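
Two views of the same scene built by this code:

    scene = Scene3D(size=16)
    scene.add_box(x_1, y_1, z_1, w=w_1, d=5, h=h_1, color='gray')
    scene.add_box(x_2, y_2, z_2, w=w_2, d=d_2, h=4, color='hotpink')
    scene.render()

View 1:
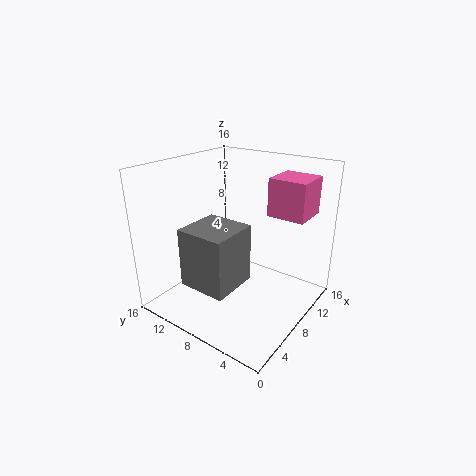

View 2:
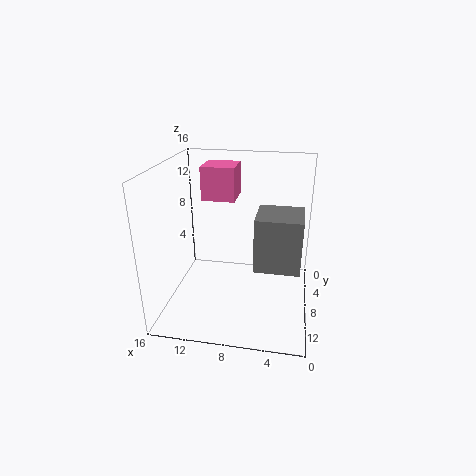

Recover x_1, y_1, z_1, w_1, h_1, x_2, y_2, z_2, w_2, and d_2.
x_1 = 1
y_1 = 5
z_1 = 5
w_1 = 5
h_1 = 6
x_2 = 9
y_2 = 1
z_2 = 11
w_2 = 4
d_2 = 4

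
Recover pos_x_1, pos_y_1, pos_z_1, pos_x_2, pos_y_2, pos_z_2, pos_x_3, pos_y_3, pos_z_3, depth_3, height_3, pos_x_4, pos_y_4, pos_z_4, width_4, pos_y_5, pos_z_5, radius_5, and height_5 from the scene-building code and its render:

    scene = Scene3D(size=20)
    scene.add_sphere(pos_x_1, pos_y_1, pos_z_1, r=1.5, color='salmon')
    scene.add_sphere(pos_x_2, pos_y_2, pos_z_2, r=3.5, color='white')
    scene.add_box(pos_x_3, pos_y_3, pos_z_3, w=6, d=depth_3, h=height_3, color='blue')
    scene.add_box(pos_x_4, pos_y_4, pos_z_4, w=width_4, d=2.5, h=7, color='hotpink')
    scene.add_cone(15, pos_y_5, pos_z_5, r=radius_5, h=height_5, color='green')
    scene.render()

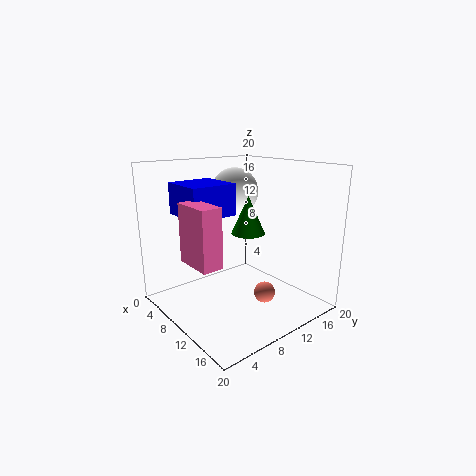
pos_x_1 = 13; pos_y_1 = 12.5; pos_z_1 = 2; pos_x_2 = 5.5; pos_y_2 = 13; pos_z_2 = 15.5; pos_x_3 = 6; pos_y_3 = 2; pos_z_3 = 14; depth_3 = 6; height_3 = 4; pos_x_4 = 11; pos_y_4 = 0.5; pos_z_4 = 9.5; width_4 = 5; pos_y_5 = 7.5; pos_z_5 = 12.5; radius_5 = 2; height_5 = 4.5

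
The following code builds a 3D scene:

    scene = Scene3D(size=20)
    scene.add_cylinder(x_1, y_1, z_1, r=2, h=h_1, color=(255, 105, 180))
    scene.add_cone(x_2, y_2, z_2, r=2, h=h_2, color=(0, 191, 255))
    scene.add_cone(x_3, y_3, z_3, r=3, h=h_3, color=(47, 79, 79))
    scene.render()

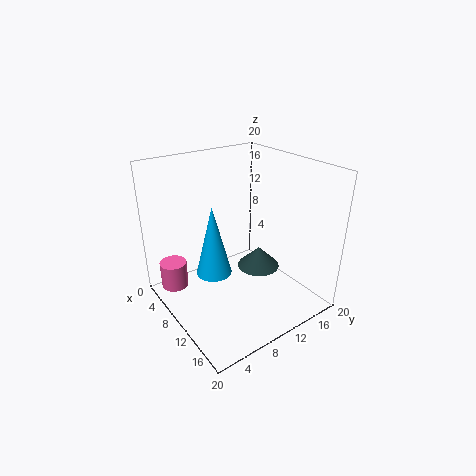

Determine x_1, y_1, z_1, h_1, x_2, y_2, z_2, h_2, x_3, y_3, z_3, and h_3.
x_1 = 3
y_1 = 3
z_1 = 1
h_1 = 4
x_2 = 15
y_2 = 3
z_2 = 10
h_2 = 8
x_3 = 11
y_3 = 13
z_3 = 5
h_3 = 3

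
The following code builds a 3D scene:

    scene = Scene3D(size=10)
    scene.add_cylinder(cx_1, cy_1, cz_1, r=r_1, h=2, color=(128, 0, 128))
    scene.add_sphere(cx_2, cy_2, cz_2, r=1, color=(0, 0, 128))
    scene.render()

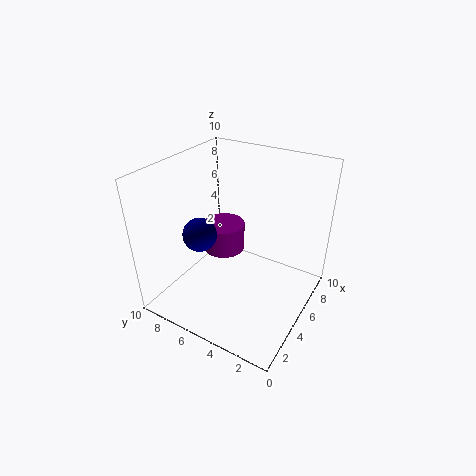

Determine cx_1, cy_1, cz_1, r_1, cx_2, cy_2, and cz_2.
cx_1 = 5.5, cy_1 = 6.5, cz_1 = 3.5, r_1 = 1.5, cx_2 = 1.5, cy_2 = 5.5, cz_2 = 7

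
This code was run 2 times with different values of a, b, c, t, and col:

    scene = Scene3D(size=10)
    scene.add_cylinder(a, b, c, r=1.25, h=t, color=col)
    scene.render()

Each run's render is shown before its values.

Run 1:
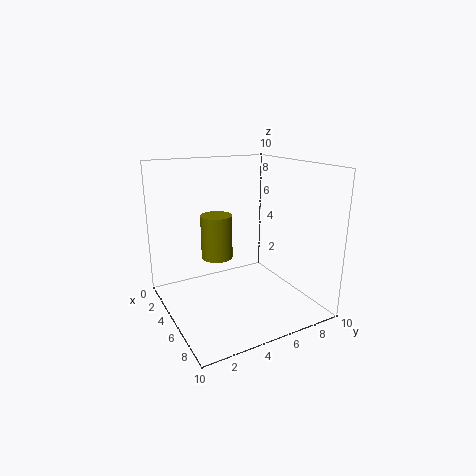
a = 1.5
b = 5
c = 2.25
t = 3.5
col = 'olive'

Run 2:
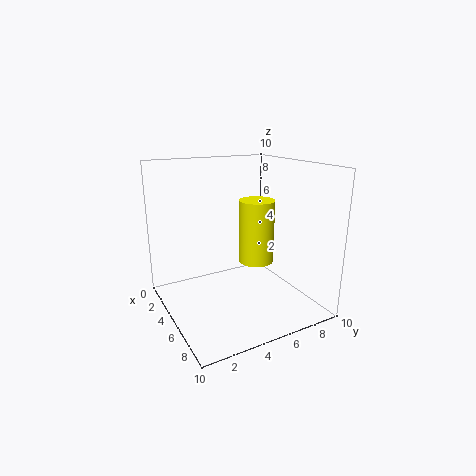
a = 5
b = 6.5
c = 3
t = 4.5
col = 'yellow'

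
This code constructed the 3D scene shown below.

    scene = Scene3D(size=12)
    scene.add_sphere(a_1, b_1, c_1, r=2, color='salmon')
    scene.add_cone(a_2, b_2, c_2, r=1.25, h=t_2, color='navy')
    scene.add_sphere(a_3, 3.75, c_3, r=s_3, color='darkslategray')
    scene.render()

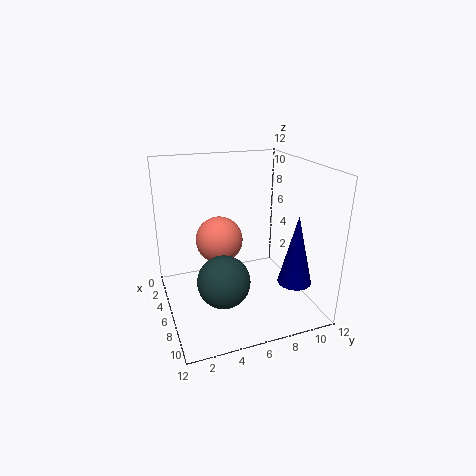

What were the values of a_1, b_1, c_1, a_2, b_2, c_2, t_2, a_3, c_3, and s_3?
a_1 = 4.75; b_1 = 4.75; c_1 = 5.5; a_2 = 10.75; b_2 = 8.75; c_2 = 4; t_2 = 5.25; a_3 = 9; c_3 = 4; s_3 = 2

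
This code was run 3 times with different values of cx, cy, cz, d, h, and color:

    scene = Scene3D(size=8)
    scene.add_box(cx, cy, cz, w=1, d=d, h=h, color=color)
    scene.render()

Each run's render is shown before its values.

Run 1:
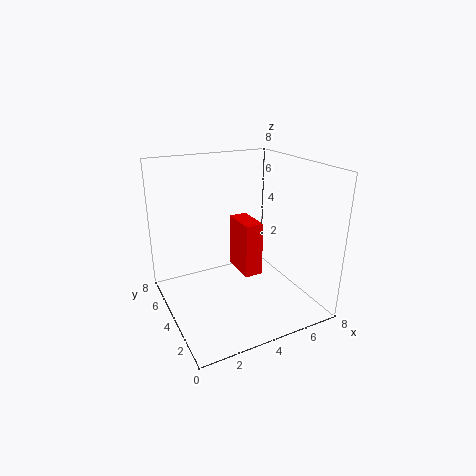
cx = 4; cy = 3; cz = 2; d = 2; h = 3; color = 'red'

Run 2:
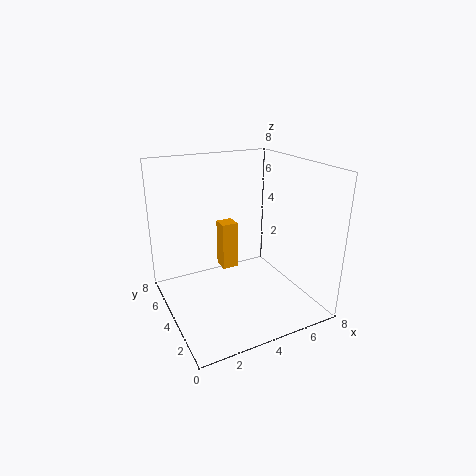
cx = 4; cy = 6; cz = 1; d = 1; h = 3; color = 'orange'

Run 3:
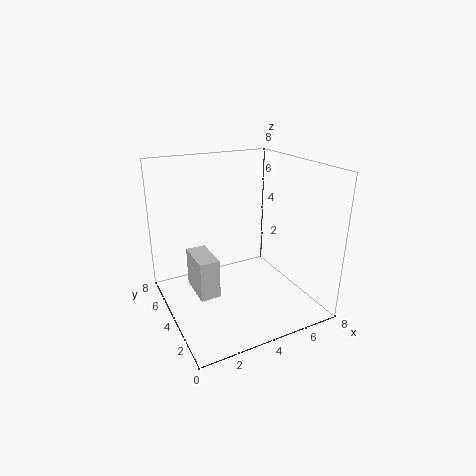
cx = 1; cy = 2; cz = 2; d = 2; h = 2; color = 'lightgray'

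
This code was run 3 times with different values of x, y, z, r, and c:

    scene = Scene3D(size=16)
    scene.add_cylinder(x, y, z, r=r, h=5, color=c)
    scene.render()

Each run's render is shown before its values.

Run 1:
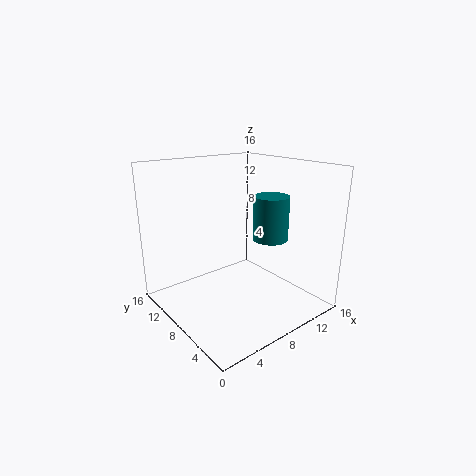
x = 11.5; y = 6.5; z = 7.5; r = 2; c = 'teal'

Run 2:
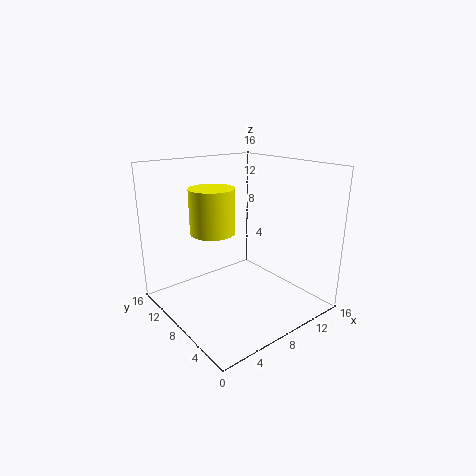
x = 6; y = 10; z = 8.5; r = 2.5; c = 'yellow'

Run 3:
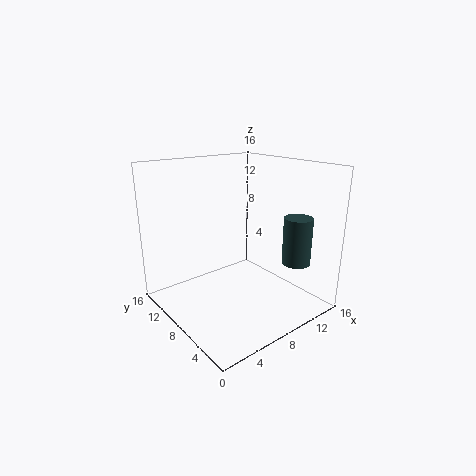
x = 11.5; y = 2.5; z = 6; r = 1.5; c = 'darkslategray'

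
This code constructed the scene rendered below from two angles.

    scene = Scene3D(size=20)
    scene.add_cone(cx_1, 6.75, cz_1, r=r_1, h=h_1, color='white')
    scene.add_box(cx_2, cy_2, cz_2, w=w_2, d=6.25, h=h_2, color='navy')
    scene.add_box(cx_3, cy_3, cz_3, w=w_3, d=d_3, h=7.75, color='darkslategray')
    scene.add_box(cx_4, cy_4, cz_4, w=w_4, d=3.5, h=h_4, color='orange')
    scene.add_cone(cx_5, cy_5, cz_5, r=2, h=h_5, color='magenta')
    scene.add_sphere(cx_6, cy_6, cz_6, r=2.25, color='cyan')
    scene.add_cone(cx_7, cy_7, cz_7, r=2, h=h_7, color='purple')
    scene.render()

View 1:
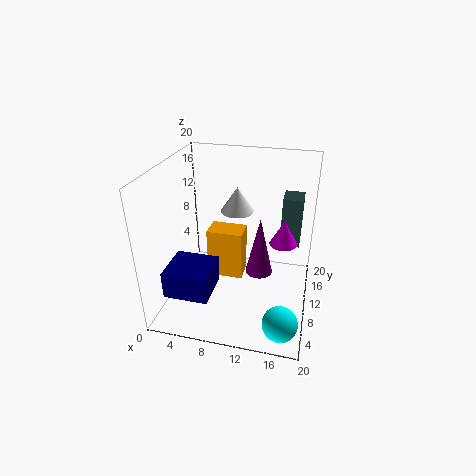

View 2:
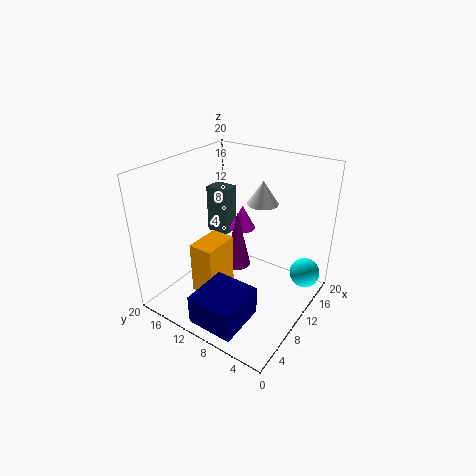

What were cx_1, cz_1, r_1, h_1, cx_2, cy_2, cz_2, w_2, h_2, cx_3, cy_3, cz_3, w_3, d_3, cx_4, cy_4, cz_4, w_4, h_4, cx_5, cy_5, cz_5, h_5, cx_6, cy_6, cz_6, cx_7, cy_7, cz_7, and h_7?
cx_1 = 10.75
cz_1 = 15.75
r_1 = 2
h_1 = 3
cx_2 = 0.25
cy_2 = 4.75
cz_2 = 1.75
w_2 = 6.5
h_2 = 4
cx_3 = 15.25
cy_3 = 16
cz_3 = 6
w_3 = 3
d_3 = 3.75
cx_4 = 5
cy_4 = 11
cz_4 = 2.25
w_4 = 5.25
h_4 = 7.5
cx_5 = 16
cy_5 = 13.25
cz_5 = 8
h_5 = 3.75
cx_6 = 17.25
cy_6 = 2.5
cz_6 = 2.75
cx_7 = 12.75
cy_7 = 12
cz_7 = 3.5
h_7 = 8.75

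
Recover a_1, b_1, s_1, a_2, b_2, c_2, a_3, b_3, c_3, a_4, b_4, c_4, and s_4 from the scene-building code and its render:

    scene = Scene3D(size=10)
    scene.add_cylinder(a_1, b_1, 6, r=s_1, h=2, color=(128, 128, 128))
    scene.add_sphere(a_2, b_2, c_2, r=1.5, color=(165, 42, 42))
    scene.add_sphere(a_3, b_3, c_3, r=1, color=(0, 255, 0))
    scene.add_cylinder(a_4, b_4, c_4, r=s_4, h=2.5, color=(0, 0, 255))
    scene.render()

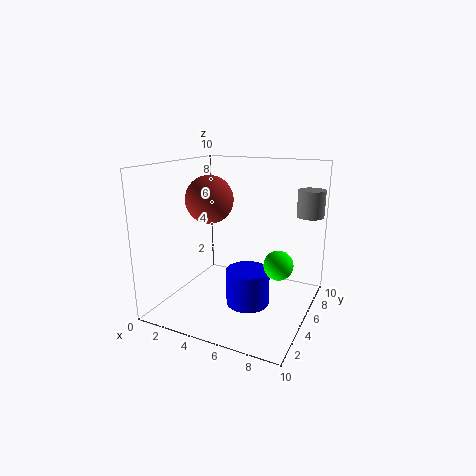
a_1 = 9; b_1 = 9; s_1 = 1; a_2 = 4; b_2 = 3; c_2 = 8; a_3 = 8; b_3 = 5; c_3 = 3.5; a_4 = 6; b_4 = 4.5; c_4 = 0.5; s_4 = 1.5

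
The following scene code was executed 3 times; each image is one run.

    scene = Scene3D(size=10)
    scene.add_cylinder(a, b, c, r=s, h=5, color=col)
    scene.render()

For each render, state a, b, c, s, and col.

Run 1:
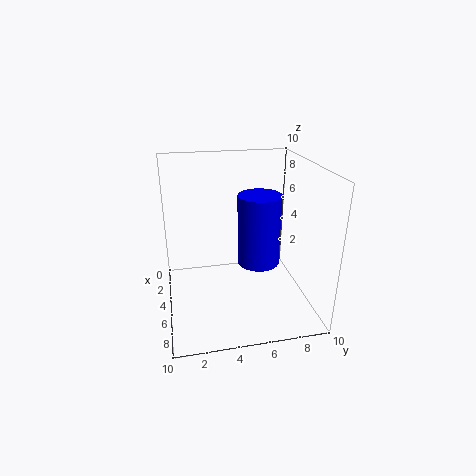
a = 5
b = 6.5
c = 3
s = 1.5
col = 'blue'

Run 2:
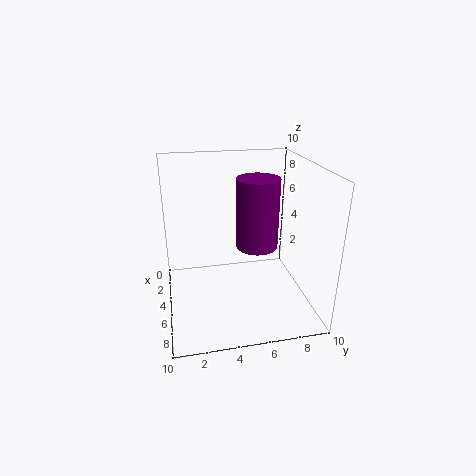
a = 4.5
b = 6.5
c = 4
s = 1.5
col = 'purple'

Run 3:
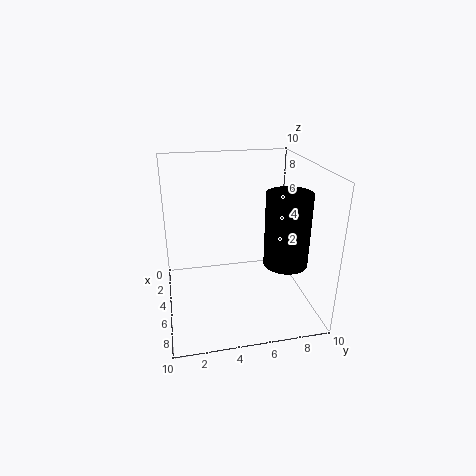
a = 6.5
b = 8
c = 3.5
s = 1.5
col = 'black'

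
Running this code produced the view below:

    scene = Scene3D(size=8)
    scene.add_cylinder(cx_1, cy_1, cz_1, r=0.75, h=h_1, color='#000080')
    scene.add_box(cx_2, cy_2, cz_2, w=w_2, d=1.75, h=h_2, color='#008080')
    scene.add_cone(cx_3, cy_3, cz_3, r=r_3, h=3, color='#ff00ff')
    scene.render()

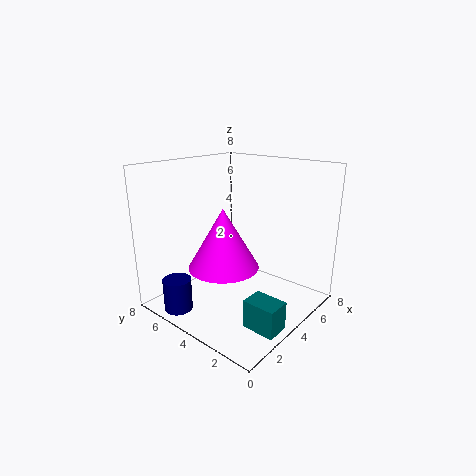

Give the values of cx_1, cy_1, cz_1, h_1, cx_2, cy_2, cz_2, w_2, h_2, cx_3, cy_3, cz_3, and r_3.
cx_1 = 0.75
cy_1 = 5.5
cz_1 = 0.5
h_1 = 1.75
cx_2 = 2
cy_2 = 0.25
cz_2 = 0.25
w_2 = 1.25
h_2 = 1.5
cx_3 = 2
cy_3 = 3.25
cz_3 = 3.25
r_3 = 1.75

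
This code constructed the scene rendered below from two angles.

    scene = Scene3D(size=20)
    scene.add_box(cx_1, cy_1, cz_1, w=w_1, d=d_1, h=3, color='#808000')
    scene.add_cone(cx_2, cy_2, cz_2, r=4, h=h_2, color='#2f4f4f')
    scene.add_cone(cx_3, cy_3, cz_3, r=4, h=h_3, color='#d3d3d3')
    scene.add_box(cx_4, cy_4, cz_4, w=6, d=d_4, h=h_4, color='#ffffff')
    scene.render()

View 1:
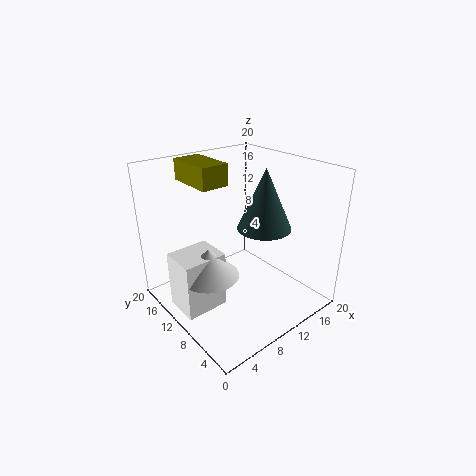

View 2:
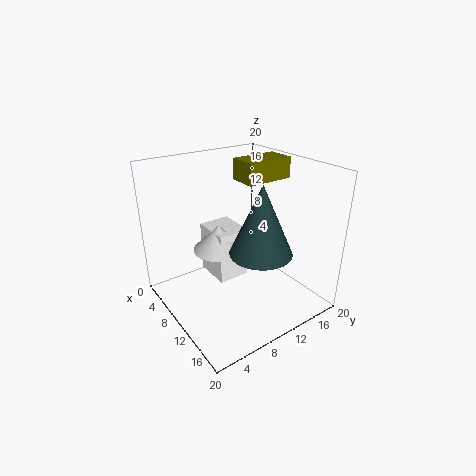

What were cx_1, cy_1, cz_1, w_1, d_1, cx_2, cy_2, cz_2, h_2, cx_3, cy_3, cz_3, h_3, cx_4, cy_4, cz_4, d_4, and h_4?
cx_1 = 6
cy_1 = 12
cz_1 = 17
w_1 = 4
d_1 = 7
cx_2 = 15
cy_2 = 10
cz_2 = 10
h_2 = 9
cx_3 = 5
cy_3 = 10
cz_3 = 6
h_3 = 4
cx_4 = 1
cy_4 = 9
cz_4 = 1
d_4 = 5
h_4 = 8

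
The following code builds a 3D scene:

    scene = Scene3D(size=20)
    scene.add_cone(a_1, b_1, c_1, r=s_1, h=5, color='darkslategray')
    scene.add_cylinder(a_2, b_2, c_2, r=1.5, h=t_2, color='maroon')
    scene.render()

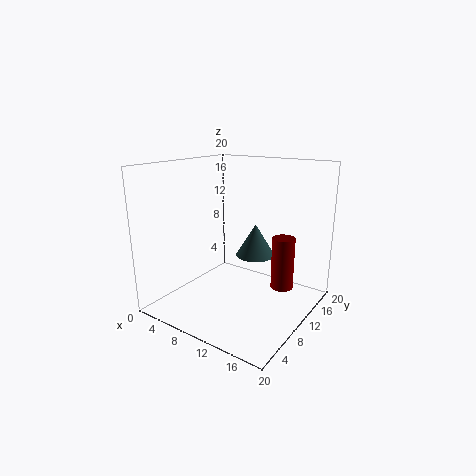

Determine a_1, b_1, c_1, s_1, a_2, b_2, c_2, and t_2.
a_1 = 9.5, b_1 = 15.5, c_1 = 5.5, s_1 = 3, a_2 = 16.5, b_2 = 11, c_2 = 4, t_2 = 7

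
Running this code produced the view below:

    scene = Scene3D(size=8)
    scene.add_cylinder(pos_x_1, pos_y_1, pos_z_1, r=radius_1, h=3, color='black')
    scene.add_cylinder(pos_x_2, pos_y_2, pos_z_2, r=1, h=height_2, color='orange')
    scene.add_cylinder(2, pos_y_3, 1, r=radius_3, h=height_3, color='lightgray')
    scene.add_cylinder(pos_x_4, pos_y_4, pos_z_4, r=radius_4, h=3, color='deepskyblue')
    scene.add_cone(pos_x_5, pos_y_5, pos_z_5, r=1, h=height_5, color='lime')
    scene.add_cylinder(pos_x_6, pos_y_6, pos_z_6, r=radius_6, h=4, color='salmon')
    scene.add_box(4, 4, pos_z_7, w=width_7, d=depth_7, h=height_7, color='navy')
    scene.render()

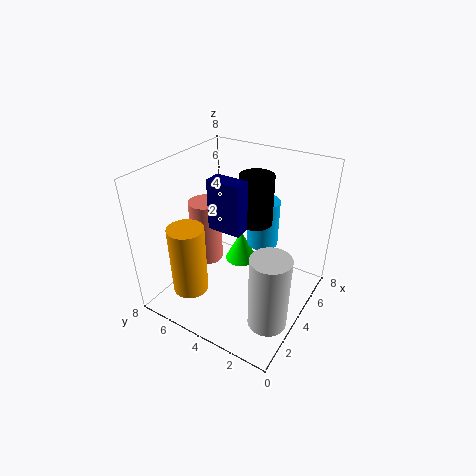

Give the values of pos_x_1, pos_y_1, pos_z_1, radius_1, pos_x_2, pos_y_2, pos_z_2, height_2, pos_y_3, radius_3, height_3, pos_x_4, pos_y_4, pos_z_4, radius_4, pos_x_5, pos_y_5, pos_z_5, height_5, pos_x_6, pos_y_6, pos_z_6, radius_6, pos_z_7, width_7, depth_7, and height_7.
pos_x_1 = 6; pos_y_1 = 4; pos_z_1 = 4; radius_1 = 1; pos_x_2 = 2; pos_y_2 = 6; pos_z_2 = 1; height_2 = 4; pos_y_3 = 1; radius_3 = 1; height_3 = 4; pos_x_4 = 7; pos_y_4 = 4; pos_z_4 = 2; radius_4 = 1; pos_x_5 = 6; pos_y_5 = 5; pos_z_5 = 1; height_5 = 2; pos_x_6 = 5; pos_y_6 = 7; pos_z_6 = 1; radius_6 = 1; pos_z_7 = 4; width_7 = 1; depth_7 = 2; height_7 = 3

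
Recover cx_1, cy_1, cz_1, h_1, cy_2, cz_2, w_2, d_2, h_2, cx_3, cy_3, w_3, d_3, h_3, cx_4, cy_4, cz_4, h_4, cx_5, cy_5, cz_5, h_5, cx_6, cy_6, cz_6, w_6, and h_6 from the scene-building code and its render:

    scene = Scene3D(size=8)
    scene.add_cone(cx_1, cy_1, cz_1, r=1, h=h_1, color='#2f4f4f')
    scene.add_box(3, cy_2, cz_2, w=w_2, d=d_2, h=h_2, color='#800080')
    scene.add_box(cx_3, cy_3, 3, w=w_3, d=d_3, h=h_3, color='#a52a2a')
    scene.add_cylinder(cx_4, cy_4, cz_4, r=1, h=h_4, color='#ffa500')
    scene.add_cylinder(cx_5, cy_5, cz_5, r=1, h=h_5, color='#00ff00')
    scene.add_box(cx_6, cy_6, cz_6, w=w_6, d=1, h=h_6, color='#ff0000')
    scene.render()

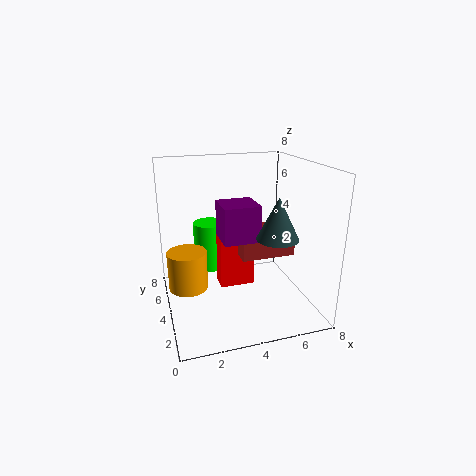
cx_1 = 5
cy_1 = 1
cz_1 = 5
h_1 = 2
cy_2 = 3
cz_2 = 4
w_2 = 2
d_2 = 2
h_2 = 2
cx_3 = 4
cy_3 = 3
w_3 = 3
d_3 = 3
h_3 = 1
cx_4 = 1
cy_4 = 3
cz_4 = 2
h_4 = 2
cx_5 = 3
cy_5 = 7
cz_5 = 1
h_5 = 3
cx_6 = 3
cy_6 = 4
cz_6 = 1
w_6 = 2
h_6 = 3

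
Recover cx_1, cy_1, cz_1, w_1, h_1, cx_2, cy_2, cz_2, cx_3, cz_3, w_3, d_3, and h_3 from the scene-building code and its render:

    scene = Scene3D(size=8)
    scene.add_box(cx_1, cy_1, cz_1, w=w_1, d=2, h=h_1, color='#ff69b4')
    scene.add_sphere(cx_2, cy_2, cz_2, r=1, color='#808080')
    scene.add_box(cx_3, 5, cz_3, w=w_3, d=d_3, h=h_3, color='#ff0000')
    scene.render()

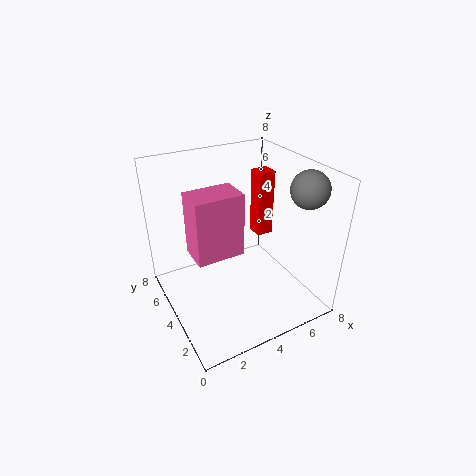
cx_1 = 2; cy_1 = 5; cz_1 = 2; w_1 = 3; h_1 = 4; cx_2 = 7; cy_2 = 2; cz_2 = 7; cx_3 = 6; cz_3 = 3; w_3 = 1; d_3 = 1; h_3 = 4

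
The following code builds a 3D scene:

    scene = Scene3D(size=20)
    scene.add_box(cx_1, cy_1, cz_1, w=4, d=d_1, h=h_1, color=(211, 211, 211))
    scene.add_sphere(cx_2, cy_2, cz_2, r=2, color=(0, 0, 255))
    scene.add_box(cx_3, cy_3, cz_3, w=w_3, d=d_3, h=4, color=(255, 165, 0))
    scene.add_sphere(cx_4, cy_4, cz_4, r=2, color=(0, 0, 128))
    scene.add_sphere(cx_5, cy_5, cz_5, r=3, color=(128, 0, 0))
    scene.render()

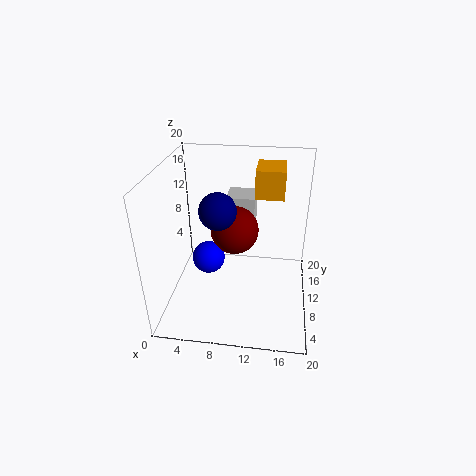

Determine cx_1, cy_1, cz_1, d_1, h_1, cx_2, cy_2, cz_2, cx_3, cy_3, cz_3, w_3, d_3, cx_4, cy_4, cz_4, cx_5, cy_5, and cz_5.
cx_1 = 8
cy_1 = 12
cz_1 = 9
d_1 = 4
h_1 = 6
cx_2 = 7
cy_2 = 5
cz_2 = 10
cx_3 = 12
cy_3 = 12
cz_3 = 15
w_3 = 4
d_3 = 5
cx_4 = 9
cy_4 = 2
cz_4 = 18
cx_5 = 10
cy_5 = 7
cz_5 = 13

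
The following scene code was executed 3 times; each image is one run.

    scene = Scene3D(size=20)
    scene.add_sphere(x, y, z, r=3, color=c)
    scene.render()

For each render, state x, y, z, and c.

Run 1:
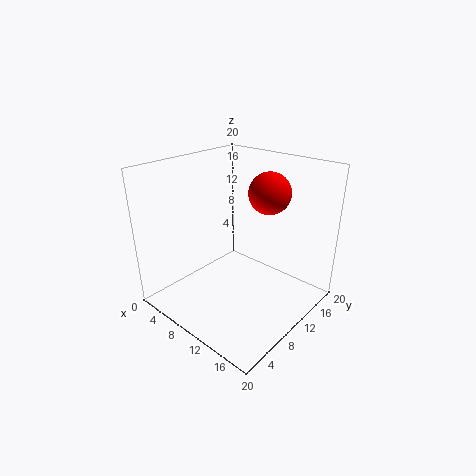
x = 11.5
y = 15
z = 15.5
c = 'red'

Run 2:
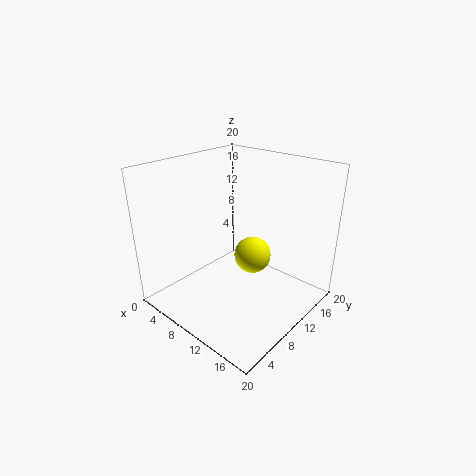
x = 7.5
y = 16.5
z = 3.5
c = 'yellow'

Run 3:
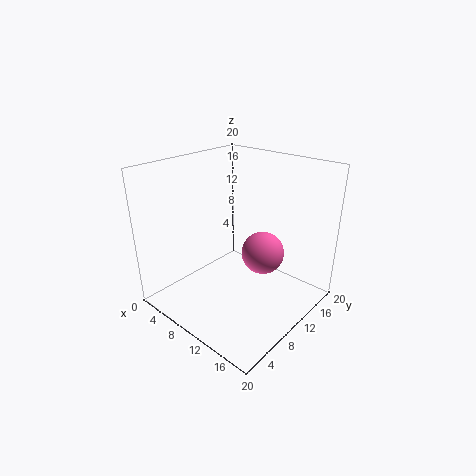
x = 12.5
y = 12.5
z = 7.5
c = 'hotpink'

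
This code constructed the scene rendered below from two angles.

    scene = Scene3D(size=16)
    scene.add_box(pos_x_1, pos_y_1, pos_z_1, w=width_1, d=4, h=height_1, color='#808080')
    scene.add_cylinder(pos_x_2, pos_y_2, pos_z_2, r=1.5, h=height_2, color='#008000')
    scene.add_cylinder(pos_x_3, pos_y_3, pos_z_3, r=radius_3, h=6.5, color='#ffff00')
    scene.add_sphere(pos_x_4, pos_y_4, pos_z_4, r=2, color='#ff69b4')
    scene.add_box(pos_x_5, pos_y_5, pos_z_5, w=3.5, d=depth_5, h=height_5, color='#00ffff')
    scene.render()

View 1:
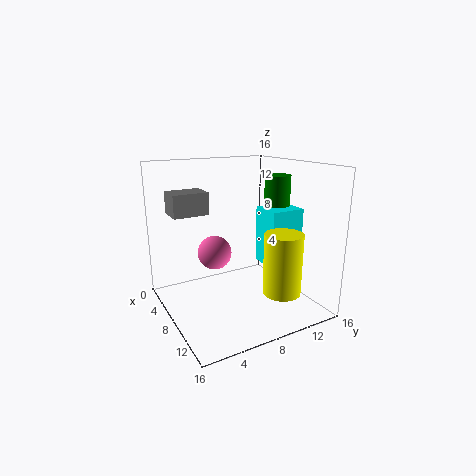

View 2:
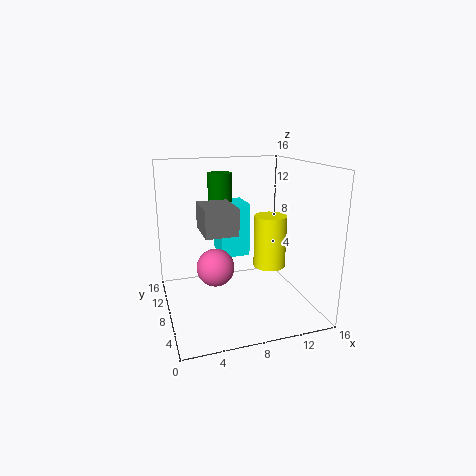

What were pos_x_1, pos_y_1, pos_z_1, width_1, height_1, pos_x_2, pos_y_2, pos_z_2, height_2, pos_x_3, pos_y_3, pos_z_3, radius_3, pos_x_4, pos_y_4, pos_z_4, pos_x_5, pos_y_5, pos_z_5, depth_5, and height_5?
pos_x_1 = 3, pos_y_1 = 1.5, pos_z_1 = 10.5, width_1 = 3, height_1 = 2.5, pos_x_2 = 7.5, pos_y_2 = 13.5, pos_z_2 = 10, height_2 = 4.5, pos_x_3 = 13, pos_y_3 = 10.5, pos_z_3 = 3, radius_3 = 2, pos_x_4 = 5, pos_y_4 = 6.5, pos_z_4 = 5.5, pos_x_5 = 7, pos_y_5 = 11, pos_z_5 = 4.5, depth_5 = 4, height_5 = 6.5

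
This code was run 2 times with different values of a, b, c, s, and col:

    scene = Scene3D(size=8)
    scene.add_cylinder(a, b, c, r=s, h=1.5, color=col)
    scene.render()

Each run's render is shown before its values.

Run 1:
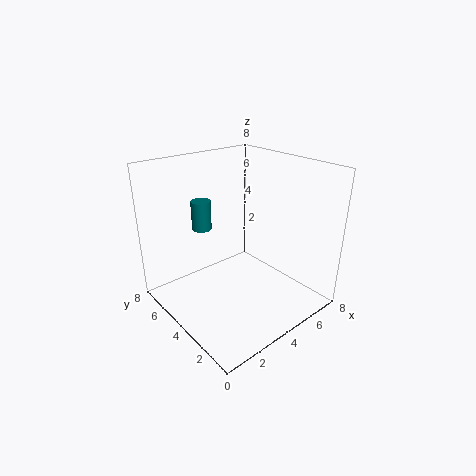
a = 2, b = 4.5, c = 5, s = 0.5, col = 'teal'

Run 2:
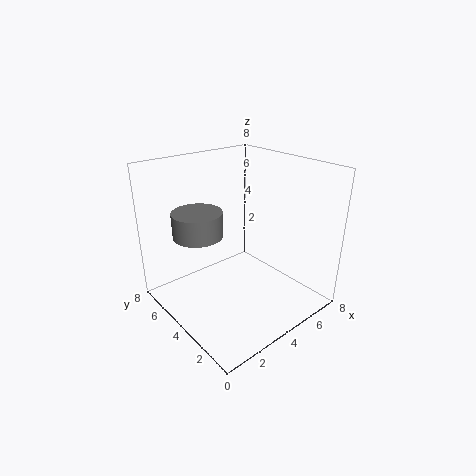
a = 3, b = 6.5, c = 3.5, s = 1.5, col = 'gray'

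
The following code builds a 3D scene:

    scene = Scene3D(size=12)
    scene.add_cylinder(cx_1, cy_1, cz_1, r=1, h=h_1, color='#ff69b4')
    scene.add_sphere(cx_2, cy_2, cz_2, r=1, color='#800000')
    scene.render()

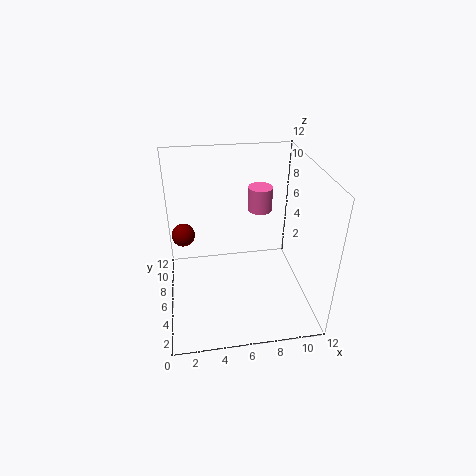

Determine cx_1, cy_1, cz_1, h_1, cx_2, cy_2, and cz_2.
cx_1 = 8, cy_1 = 7, cz_1 = 8, h_1 = 2, cx_2 = 1.5, cy_2 = 8, cz_2 = 5.5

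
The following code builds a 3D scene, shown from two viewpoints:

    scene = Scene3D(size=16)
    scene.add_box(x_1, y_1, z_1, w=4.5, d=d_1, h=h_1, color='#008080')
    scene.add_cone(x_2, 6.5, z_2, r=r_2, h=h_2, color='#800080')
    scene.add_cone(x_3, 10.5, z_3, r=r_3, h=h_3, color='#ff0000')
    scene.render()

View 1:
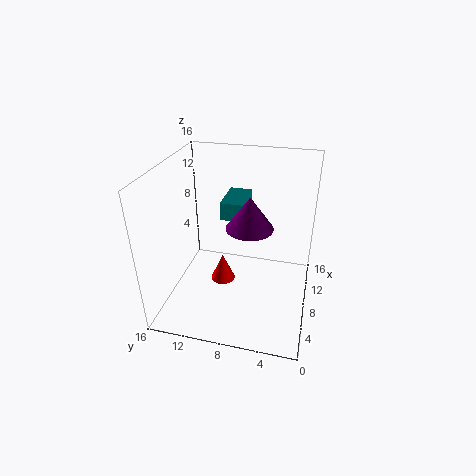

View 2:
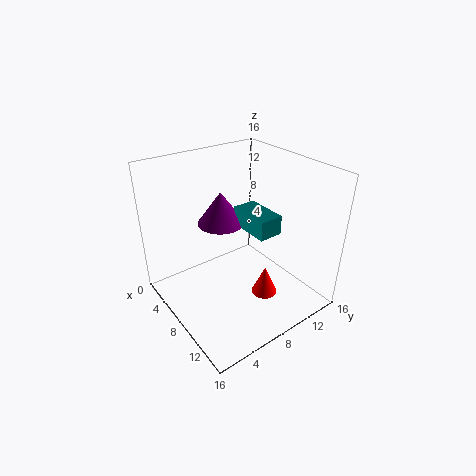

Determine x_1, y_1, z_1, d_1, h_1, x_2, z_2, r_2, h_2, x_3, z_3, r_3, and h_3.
x_1 = 8; y_1 = 7.5; z_1 = 10; d_1 = 2.5; h_1 = 2; x_2 = 7; z_2 = 10; r_2 = 2.5; h_2 = 3.5; x_3 = 10; z_3 = 0.5; r_3 = 1.5; h_3 = 3.5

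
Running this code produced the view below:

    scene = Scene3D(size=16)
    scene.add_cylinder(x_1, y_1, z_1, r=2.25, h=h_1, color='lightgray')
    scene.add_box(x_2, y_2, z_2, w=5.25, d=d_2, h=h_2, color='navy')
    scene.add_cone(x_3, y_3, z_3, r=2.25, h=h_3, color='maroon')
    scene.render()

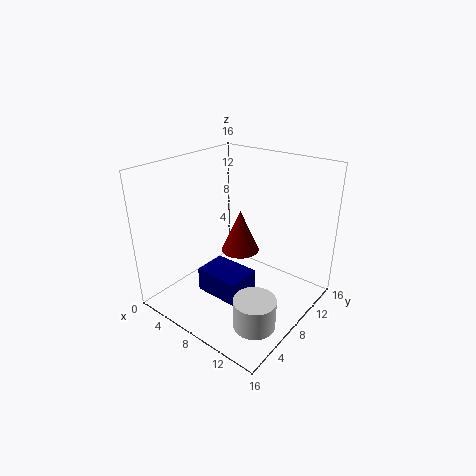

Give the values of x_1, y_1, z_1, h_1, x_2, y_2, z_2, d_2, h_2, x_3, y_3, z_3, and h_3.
x_1 = 12.75, y_1 = 4.75, z_1 = 0.5, h_1 = 3.25, x_2 = 5, y_2 = 4.5, z_2 = 1.75, d_2 = 3.75, h_2 = 2.75, x_3 = 6.75, y_3 = 10, z_3 = 5.25, h_3 = 5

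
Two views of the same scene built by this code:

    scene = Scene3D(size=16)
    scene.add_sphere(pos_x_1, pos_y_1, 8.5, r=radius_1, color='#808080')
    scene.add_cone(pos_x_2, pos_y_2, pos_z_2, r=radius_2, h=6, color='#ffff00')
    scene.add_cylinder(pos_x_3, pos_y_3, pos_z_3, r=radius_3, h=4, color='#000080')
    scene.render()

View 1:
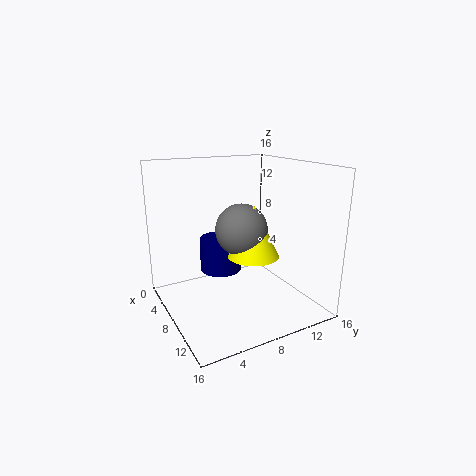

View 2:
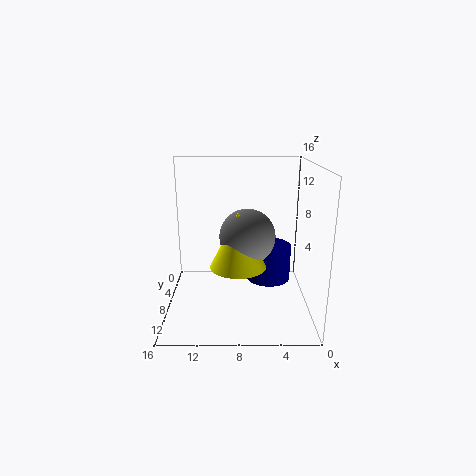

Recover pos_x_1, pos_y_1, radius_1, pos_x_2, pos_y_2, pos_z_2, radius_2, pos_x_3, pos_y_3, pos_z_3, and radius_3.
pos_x_1 = 7
pos_y_1 = 9
radius_1 = 3
pos_x_2 = 8
pos_y_2 = 10
pos_z_2 = 5.5
radius_2 = 3
pos_x_3 = 4.5
pos_y_3 = 7.5
pos_z_3 = 3
radius_3 = 2.5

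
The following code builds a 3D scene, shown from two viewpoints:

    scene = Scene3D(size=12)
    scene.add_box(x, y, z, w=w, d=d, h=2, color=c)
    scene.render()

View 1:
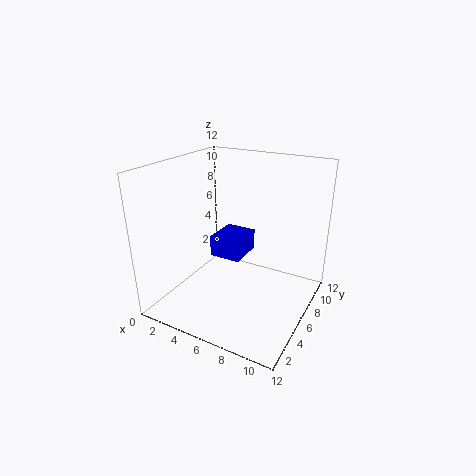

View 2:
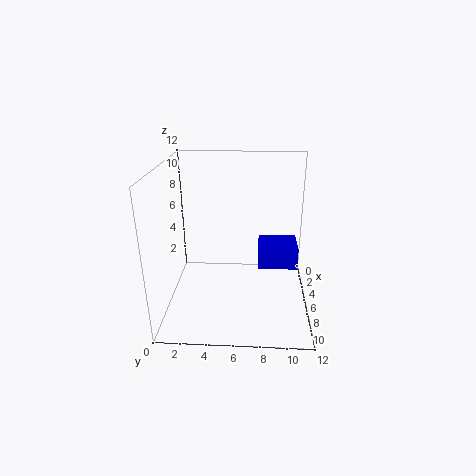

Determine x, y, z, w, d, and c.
x = 2; y = 7.75; z = 2.5; w = 3; d = 3.5; c = 'blue'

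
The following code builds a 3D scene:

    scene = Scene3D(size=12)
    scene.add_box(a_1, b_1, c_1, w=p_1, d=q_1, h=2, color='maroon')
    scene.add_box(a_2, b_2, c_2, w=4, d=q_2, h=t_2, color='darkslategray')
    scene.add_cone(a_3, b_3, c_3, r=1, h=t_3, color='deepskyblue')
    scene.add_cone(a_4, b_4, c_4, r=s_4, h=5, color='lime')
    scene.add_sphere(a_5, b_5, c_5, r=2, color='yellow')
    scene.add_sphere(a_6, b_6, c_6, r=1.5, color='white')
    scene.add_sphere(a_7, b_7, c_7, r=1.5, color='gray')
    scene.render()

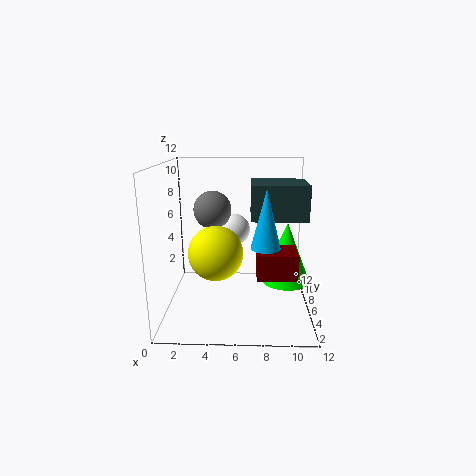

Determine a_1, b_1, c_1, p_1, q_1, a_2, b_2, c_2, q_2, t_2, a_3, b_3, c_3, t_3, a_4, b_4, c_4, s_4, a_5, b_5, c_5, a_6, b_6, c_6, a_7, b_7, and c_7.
a_1 = 7.5, b_1 = 2, c_1 = 4, p_1 = 3, q_1 = 2.5, a_2 = 7, b_2 = 2, c_2 = 8.5, q_2 = 3.5, t_2 = 2.5, a_3 = 8, b_3 = 1, c_3 = 7, t_3 = 4, a_4 = 10, b_4 = 5.5, c_4 = 2.5, s_4 = 2, a_5 = 4.5, b_5 = 2.5, c_5 = 6, a_6 = 5.5, b_6 = 10, c_6 = 5.5, a_7 = 4, b_7 = 5.5, c_7 = 8.5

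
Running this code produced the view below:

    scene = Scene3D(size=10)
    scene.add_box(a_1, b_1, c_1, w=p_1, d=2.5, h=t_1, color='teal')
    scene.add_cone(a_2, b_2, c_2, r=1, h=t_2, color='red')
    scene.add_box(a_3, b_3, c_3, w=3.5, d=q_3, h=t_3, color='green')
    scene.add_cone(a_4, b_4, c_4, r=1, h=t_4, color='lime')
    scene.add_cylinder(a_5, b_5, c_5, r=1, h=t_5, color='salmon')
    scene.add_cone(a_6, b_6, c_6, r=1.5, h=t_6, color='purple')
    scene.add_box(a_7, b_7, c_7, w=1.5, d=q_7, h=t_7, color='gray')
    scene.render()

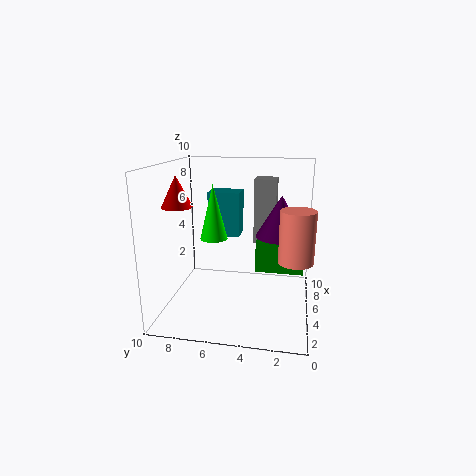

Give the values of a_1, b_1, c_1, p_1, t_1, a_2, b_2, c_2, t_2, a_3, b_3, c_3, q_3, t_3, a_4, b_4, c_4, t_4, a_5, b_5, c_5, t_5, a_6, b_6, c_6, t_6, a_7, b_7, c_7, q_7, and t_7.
a_1 = 8; b_1 = 5.5; c_1 = 4; p_1 = 2; t_1 = 3.5; a_2 = 3; b_2 = 8.5; c_2 = 7.5; t_2 = 2; a_3 = 3; b_3 = 0.5; c_3 = 3.5; q_3 = 3; t_3 = 2; a_4 = 6; b_4 = 7; c_4 = 4.5; t_4 = 4; a_5 = 1.5; b_5 = 1; c_5 = 5; t_5 = 3; a_6 = 3; b_6 = 2; c_6 = 6; t_6 = 2.5; a_7 = 5.5; b_7 = 2.5; c_7 = 4.5; q_7 = 1.5; t_7 = 4.5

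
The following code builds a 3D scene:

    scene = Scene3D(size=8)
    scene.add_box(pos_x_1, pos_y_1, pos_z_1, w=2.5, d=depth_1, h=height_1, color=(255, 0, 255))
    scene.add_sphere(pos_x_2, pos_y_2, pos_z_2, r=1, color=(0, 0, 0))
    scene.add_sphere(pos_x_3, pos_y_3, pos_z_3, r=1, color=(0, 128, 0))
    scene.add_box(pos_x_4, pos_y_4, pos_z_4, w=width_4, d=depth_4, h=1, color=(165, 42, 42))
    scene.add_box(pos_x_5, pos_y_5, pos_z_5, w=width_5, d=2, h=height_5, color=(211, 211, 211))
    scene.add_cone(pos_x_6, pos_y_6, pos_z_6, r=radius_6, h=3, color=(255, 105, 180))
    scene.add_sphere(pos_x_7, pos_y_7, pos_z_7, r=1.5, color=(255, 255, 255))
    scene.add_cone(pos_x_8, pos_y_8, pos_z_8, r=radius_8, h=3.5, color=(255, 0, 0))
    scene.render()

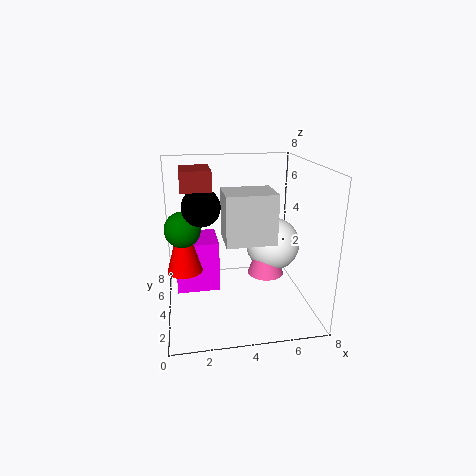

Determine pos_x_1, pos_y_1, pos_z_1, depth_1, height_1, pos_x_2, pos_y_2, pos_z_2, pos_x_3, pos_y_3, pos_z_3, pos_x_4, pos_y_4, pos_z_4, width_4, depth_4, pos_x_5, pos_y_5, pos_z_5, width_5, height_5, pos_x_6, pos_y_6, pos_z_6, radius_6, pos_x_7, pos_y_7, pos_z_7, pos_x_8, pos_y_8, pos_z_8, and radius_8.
pos_x_1 = 0.5, pos_y_1 = 4.5, pos_z_1 = 0.5, depth_1 = 2.5, height_1 = 3, pos_x_2 = 2, pos_y_2 = 3.5, pos_z_2 = 6, pos_x_3 = 1, pos_y_3 = 4.5, pos_z_3 = 4.5, pos_x_4 = 1, pos_y_4 = 2.5, pos_z_4 = 7, width_4 = 1.5, depth_4 = 2, pos_x_5 = 3, pos_y_5 = 1.5, pos_z_5 = 4.5, width_5 = 2.5, height_5 = 2.5, pos_x_6 = 5.5, pos_y_6 = 3.5, pos_z_6 = 2, radius_6 = 1, pos_x_7 = 6, pos_y_7 = 4, pos_z_7 = 3.5, pos_x_8 = 1, pos_y_8 = 4.5, pos_z_8 = 2, radius_8 = 1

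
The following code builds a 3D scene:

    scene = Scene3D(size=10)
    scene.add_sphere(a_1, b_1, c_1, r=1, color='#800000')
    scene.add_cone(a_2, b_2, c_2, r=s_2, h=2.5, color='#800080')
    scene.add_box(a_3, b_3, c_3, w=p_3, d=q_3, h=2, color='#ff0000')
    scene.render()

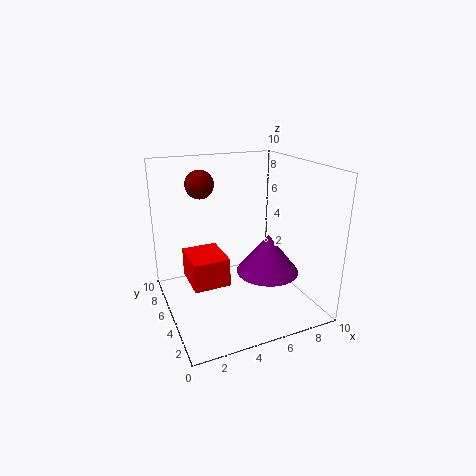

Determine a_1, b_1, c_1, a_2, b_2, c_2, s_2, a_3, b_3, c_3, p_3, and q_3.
a_1 = 3; b_1 = 7; c_1 = 8.5; a_2 = 6; b_2 = 2.5; c_2 = 3.5; s_2 = 2; a_3 = 1.5; b_3 = 4; c_3 = 2; p_3 = 2.5; q_3 = 3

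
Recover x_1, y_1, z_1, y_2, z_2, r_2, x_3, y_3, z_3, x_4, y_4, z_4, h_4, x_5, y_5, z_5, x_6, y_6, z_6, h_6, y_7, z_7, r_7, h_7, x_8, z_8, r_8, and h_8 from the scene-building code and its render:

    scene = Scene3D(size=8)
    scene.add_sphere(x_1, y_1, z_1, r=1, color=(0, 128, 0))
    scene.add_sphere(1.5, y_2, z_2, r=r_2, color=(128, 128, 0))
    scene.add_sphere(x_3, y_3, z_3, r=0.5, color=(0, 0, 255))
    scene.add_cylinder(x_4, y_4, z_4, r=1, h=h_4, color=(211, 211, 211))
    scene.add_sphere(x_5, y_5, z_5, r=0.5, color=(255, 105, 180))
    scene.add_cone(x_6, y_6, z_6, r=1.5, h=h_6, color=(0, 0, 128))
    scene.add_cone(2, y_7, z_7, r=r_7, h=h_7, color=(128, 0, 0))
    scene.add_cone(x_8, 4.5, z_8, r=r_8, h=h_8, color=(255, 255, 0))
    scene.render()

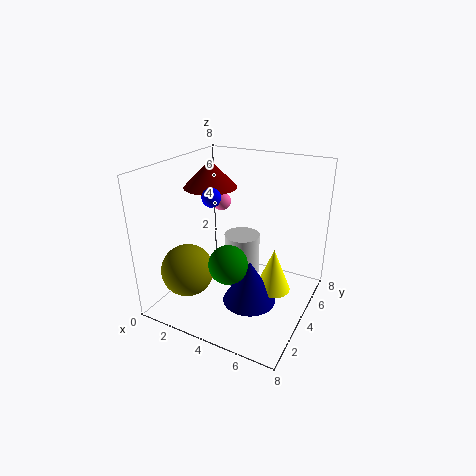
x_1 = 4.5, y_1 = 2, z_1 = 3.5, y_2 = 2.5, z_2 = 2, r_2 = 1.5, x_3 = 3, y_3 = 3, z_3 = 6.5, x_4 = 4, y_4 = 4.5, z_4 = 1, h_4 = 3, x_5 = 3, y_5 = 4, z_5 = 6, x_6 = 5, y_6 = 3.5, z_6 = 0.5, h_6 = 2.5, y_7 = 4.5, z_7 = 6.5, r_7 = 1.5, h_7 = 1.5, x_8 = 6, z_8 = 1, r_8 = 1, h_8 = 2.5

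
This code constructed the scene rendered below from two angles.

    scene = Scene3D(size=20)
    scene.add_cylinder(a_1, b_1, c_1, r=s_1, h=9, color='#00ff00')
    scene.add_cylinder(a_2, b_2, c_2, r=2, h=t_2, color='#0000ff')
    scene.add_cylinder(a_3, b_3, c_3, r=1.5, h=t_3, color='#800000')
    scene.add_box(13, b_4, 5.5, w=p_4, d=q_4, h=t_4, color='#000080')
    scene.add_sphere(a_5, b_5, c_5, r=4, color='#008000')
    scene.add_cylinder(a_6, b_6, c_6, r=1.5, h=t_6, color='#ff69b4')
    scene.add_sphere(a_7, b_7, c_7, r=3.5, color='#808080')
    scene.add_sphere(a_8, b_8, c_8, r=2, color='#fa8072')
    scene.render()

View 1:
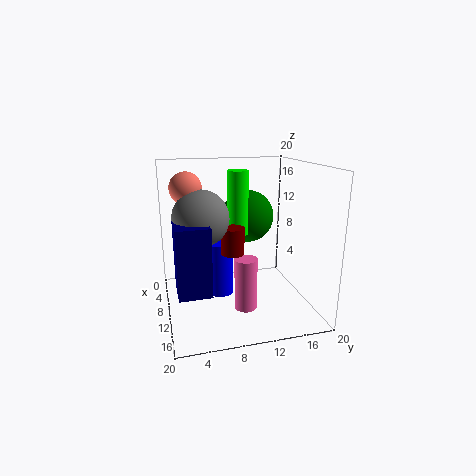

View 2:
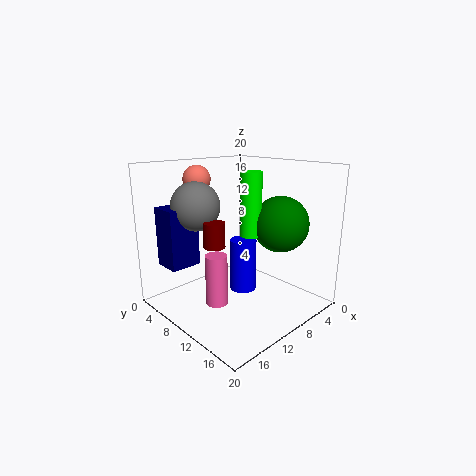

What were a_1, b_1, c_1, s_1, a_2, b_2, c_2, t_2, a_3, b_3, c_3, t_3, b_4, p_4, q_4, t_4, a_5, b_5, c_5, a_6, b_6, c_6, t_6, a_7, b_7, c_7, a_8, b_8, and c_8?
a_1 = 8
b_1 = 10.5
c_1 = 10
s_1 = 1.5
a_2 = 7
b_2 = 8
c_2 = 0.5
t_2 = 8
a_3 = 13
b_3 = 8.5
c_3 = 9
t_3 = 3.5
b_4 = 1
p_4 = 4.5
q_4 = 4
t_4 = 8.5
a_5 = 4.5
b_5 = 13
c_5 = 11.5
a_6 = 14
b_6 = 10
c_6 = 1.5
t_6 = 7
a_7 = 13
b_7 = 4.5
c_7 = 14
a_8 = 11.5
b_8 = 3
c_8 = 17.5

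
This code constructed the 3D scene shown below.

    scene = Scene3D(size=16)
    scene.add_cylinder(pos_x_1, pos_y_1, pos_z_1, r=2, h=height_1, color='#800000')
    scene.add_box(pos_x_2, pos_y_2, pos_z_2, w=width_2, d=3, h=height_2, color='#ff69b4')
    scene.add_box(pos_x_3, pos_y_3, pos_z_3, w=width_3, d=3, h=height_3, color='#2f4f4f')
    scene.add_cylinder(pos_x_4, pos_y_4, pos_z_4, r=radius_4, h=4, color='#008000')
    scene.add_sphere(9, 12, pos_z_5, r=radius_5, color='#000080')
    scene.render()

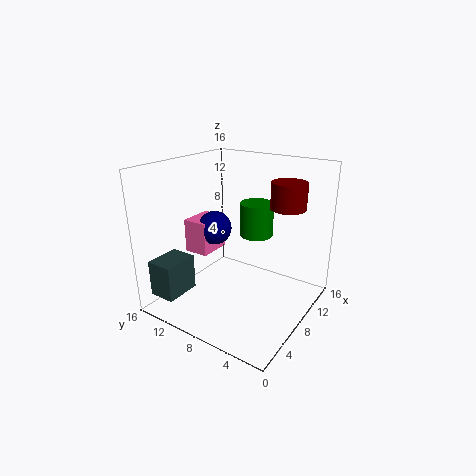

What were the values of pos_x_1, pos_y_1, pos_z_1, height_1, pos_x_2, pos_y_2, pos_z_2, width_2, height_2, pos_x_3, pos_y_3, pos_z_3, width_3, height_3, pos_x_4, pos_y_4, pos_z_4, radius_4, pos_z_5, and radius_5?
pos_x_1 = 12
pos_y_1 = 4
pos_z_1 = 11
height_1 = 3
pos_x_2 = 7
pos_y_2 = 12
pos_z_2 = 5
width_2 = 4
height_2 = 4
pos_x_3 = 1
pos_y_3 = 12
pos_z_3 = 2
width_3 = 4
height_3 = 4
pos_x_4 = 12
pos_y_4 = 8
pos_z_4 = 7
radius_4 = 2
pos_z_5 = 8
radius_5 = 2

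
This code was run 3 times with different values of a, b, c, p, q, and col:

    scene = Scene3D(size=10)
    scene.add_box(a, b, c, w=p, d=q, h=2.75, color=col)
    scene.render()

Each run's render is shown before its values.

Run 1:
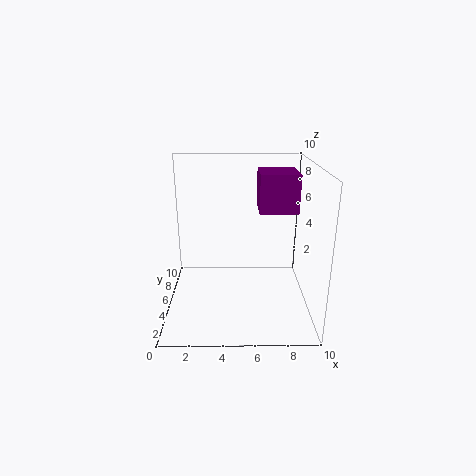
a = 6.5, b = 5.5, c = 6.5, p = 2.75, q = 3, col = 'purple'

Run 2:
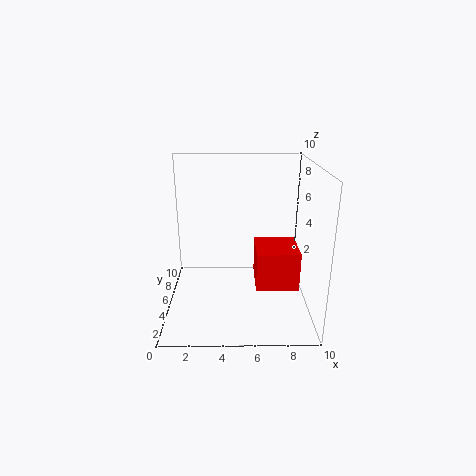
a = 6.25, b = 3.75, c = 1.5, p = 3, q = 3.25, col = 'red'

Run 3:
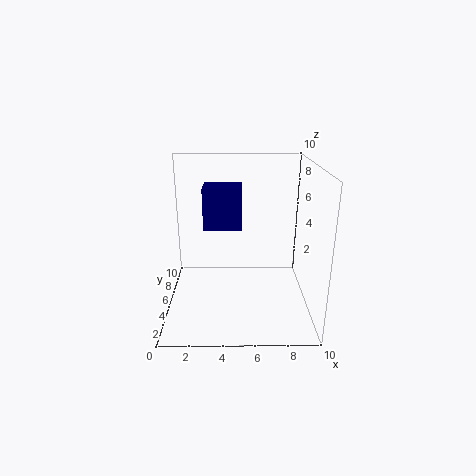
a = 2.75, b = 3.75, c = 6, p = 2.5, q = 2, col = 'navy'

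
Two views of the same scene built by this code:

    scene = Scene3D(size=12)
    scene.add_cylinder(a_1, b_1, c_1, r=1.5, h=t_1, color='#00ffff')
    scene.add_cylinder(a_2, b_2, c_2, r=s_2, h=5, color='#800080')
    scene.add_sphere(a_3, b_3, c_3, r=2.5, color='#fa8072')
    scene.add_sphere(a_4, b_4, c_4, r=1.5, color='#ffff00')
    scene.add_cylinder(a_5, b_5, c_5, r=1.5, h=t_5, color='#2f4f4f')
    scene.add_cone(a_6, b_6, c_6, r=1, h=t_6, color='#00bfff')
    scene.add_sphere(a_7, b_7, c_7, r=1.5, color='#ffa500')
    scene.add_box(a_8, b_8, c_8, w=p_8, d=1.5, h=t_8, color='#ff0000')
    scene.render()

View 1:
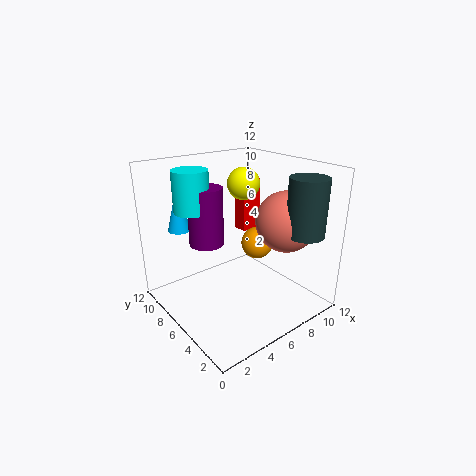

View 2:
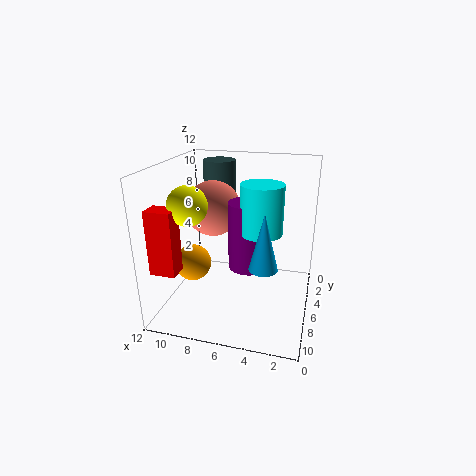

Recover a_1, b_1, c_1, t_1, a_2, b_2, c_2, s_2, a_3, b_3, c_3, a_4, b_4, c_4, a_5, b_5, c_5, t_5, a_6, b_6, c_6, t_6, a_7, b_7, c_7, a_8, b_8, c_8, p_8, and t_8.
a_1 = 3.5, b_1 = 9, c_1 = 8, t_1 = 3.5, a_2 = 4.5, b_2 = 8.5, c_2 = 5, s_2 = 1.5, a_3 = 9, b_3 = 3.5, c_3 = 7.5, a_4 = 9, b_4 = 9, c_4 = 9.5, a_5 = 9, b_5 = 1.5, c_5 = 7, t_5 = 4.5, a_6 = 3, b_6 = 10.5, c_6 = 6, t_6 = 4, a_7 = 9.5, b_7 = 7.5, c_7 = 4, a_8 = 9.5, b_8 = 9.5, c_8 = 4.5, p_8 = 2, t_8 = 5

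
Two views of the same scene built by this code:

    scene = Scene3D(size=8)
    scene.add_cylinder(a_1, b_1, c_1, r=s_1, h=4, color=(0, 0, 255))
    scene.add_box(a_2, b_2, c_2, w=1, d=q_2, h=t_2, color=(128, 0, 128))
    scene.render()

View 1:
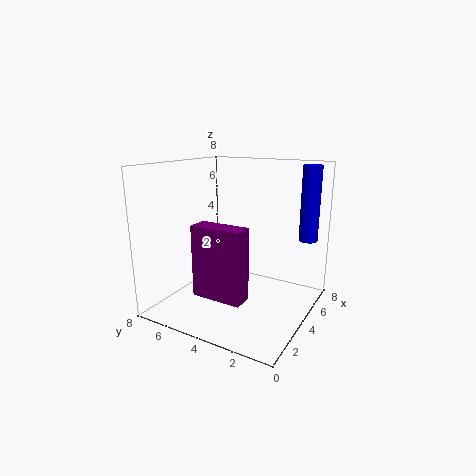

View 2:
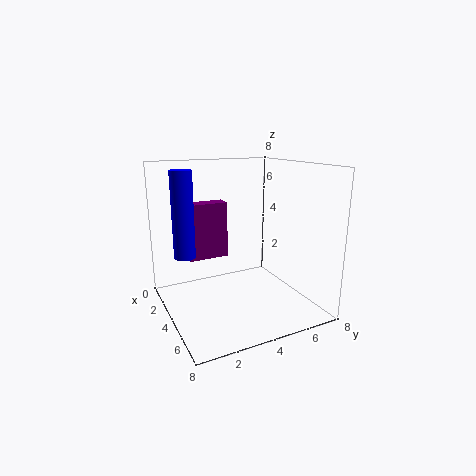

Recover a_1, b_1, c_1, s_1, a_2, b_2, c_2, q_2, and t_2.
a_1 = 5.5, b_1 = 0.5, c_1 = 4, s_1 = 0.5, a_2 = 0.5, b_2 = 2, c_2 = 2, q_2 = 2.5, t_2 = 3.5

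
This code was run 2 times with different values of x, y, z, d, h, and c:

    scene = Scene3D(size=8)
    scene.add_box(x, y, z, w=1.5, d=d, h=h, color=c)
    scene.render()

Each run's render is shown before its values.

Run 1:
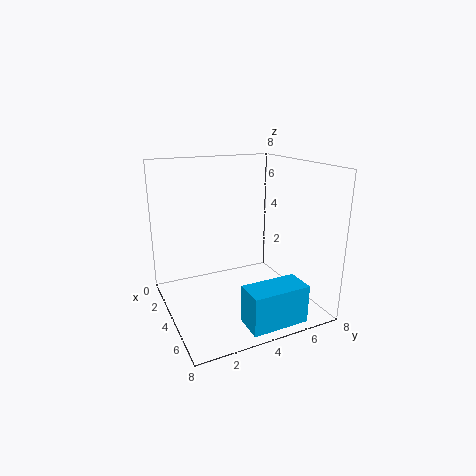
x = 6.5
y = 3
z = 0.5
d = 3
h = 2
c = 'deepskyblue'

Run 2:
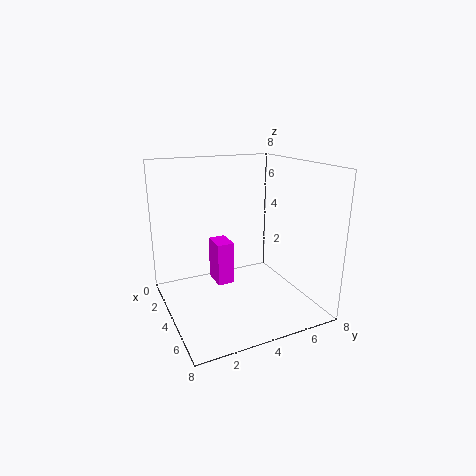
x = 2
y = 3
z = 1
d = 1
h = 2.5
c = 'magenta'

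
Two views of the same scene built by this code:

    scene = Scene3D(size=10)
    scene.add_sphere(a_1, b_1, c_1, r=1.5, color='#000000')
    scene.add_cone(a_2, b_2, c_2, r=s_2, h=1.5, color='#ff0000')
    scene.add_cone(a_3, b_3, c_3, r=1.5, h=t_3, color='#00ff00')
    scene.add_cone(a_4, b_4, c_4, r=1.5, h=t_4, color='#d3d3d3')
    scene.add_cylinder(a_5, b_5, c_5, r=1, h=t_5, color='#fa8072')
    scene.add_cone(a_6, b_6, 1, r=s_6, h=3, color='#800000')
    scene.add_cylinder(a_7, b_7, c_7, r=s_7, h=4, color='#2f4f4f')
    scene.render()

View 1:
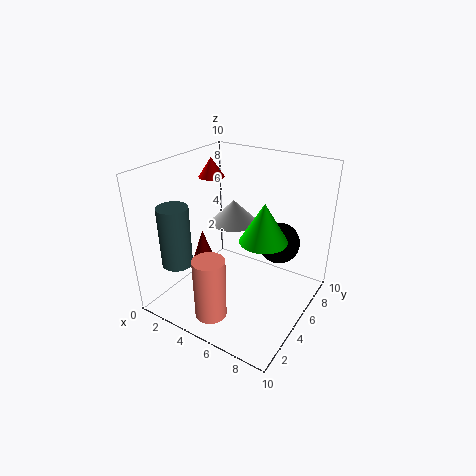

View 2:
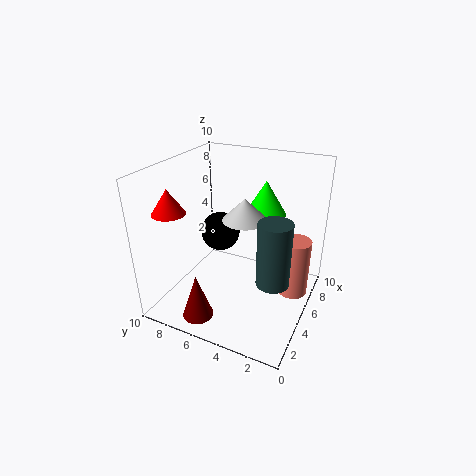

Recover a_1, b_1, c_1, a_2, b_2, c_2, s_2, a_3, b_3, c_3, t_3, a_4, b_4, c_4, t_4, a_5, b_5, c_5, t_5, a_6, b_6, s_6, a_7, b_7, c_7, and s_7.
a_1 = 7
b_1 = 7.5
c_1 = 4
a_2 = 1
b_2 = 7.5
c_2 = 8
s_2 = 1
a_3 = 7.5
b_3 = 4
c_3 = 6
t_3 = 2.5
a_4 = 5
b_4 = 4.5
c_4 = 6.5
t_4 = 1.5
a_5 = 5.5
b_5 = 1
c_5 = 1.5
t_5 = 4
a_6 = 1
b_6 = 6
s_6 = 1
a_7 = 2.5
b_7 = 1.5
c_7 = 4
s_7 = 1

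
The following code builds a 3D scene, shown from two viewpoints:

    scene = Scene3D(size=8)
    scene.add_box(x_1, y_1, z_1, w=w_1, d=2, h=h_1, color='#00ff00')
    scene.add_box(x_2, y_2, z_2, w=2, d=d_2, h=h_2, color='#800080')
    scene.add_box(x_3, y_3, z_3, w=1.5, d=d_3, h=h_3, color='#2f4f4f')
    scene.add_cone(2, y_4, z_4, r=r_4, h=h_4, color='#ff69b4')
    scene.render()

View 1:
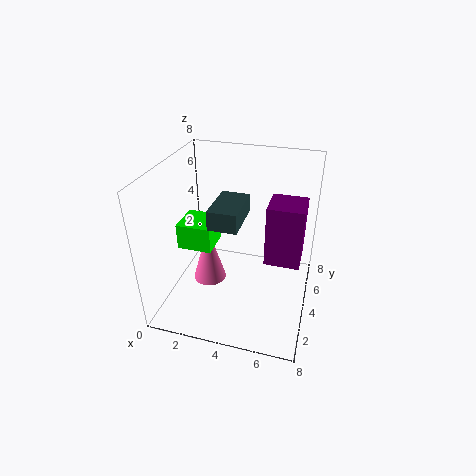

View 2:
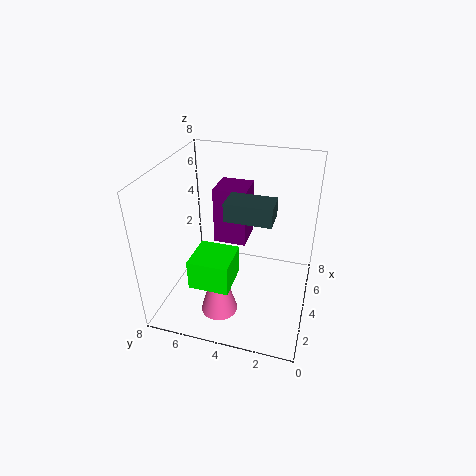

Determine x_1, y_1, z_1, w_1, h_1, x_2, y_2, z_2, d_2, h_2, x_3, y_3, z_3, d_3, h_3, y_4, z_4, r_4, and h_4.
x_1 = 0.5, y_1 = 3.5, z_1 = 3, w_1 = 2, h_1 = 1.5, x_2 = 5.5, y_2 = 4, z_2 = 2.5, d_2 = 2, h_2 = 3.5, x_3 = 3, y_3 = 2, z_3 = 5.5, d_3 = 2.5, h_3 = 1, y_4 = 4.5, z_4 = 0.5, r_4 = 1, h_4 = 3.5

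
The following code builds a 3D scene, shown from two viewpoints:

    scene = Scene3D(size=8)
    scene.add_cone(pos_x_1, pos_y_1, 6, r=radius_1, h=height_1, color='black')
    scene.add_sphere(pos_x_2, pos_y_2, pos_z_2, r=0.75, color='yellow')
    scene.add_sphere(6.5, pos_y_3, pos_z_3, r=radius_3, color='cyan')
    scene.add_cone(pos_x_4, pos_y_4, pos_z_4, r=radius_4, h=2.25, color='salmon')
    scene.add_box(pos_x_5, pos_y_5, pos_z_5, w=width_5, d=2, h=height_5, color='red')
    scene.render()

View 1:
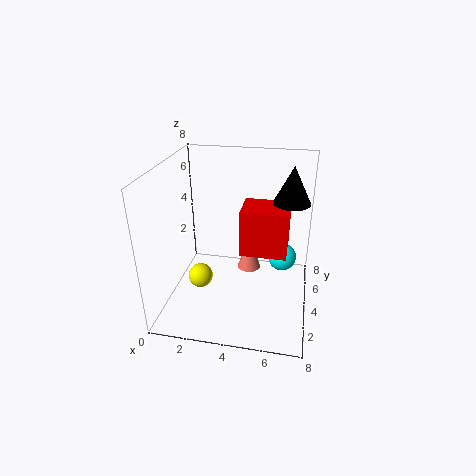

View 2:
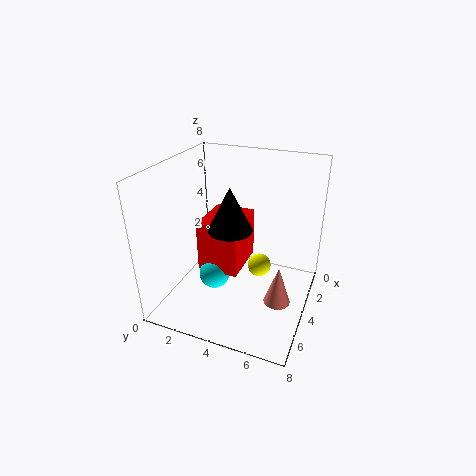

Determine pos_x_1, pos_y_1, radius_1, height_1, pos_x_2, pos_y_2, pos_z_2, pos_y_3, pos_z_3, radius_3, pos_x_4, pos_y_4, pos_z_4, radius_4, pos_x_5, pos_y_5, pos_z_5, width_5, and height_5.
pos_x_1 = 6.75, pos_y_1 = 4.75, radius_1 = 1, height_1 = 2, pos_x_2 = 1.5, pos_y_2 = 4.5, pos_z_2 = 0.75, pos_y_3 = 3.75, pos_z_3 = 3.25, radius_3 = 0.75, pos_x_4 = 4.25, pos_y_4 = 6.5, pos_z_4 = 0.5, radius_4 = 0.75, pos_x_5 = 4.25, pos_y_5 = 3, pos_z_5 = 3.5, width_5 = 2.5, height_5 = 2.5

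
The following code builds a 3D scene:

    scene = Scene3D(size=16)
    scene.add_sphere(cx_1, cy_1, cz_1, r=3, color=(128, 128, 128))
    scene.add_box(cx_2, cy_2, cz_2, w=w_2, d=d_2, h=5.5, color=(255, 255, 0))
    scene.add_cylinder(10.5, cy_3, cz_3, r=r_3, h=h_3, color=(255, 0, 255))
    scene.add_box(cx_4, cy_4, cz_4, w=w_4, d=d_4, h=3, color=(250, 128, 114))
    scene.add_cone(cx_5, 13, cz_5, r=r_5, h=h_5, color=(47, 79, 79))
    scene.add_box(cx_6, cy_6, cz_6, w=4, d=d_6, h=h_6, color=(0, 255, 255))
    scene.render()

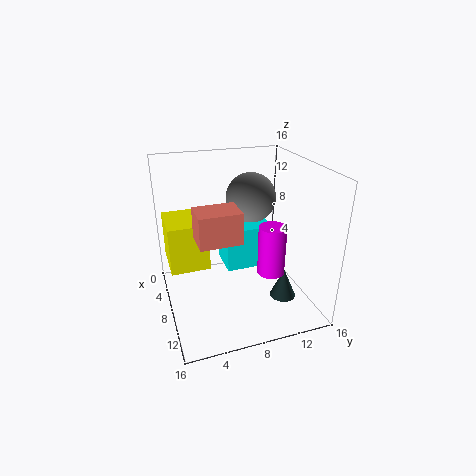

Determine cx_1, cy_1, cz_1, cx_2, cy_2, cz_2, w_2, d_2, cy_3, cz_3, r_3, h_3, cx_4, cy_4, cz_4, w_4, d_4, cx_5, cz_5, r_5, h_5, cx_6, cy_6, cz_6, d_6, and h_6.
cx_1 = 4, cy_1 = 11, cz_1 = 11, cx_2 = 1.5, cy_2 = 0.5, cz_2 = 4, w_2 = 5.5, d_2 = 4.5, cy_3 = 11, cz_3 = 4.5, r_3 = 1.5, h_3 = 5.5, cx_4 = 11, cy_4 = 2.5, cz_4 = 10.5, w_4 = 3, d_4 = 4, cx_5 = 10, cz_5 = 0.5, r_5 = 1.5, h_5 = 3.5, cx_6 = 3.5, cy_6 = 7, cz_6 = 3.5, d_6 = 5.5, h_6 = 5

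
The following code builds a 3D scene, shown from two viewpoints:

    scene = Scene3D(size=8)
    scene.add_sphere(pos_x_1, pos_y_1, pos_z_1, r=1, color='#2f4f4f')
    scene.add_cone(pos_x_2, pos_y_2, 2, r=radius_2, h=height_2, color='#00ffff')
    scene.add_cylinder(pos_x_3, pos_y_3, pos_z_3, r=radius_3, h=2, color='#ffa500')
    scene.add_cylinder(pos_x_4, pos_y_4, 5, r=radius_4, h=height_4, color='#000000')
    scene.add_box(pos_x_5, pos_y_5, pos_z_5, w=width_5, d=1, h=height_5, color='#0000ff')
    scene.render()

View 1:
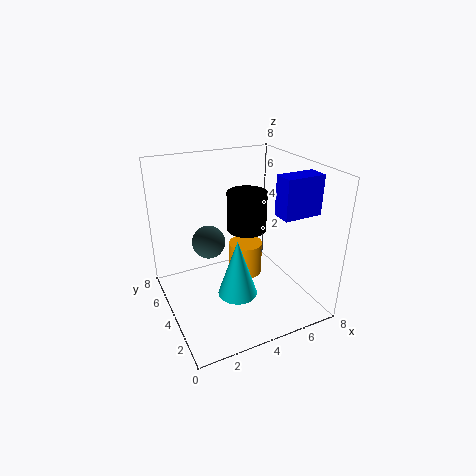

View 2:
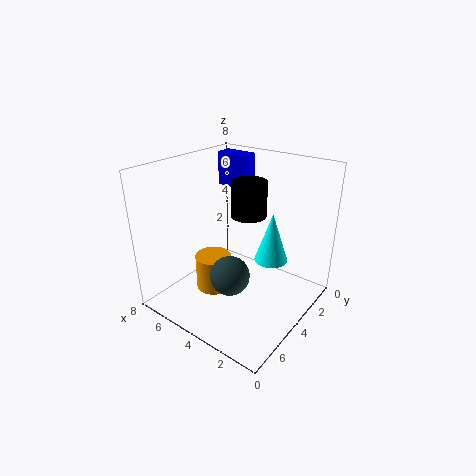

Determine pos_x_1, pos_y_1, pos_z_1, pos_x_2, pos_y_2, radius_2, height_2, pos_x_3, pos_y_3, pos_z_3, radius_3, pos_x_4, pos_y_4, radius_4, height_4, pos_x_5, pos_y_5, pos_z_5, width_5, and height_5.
pos_x_1 = 3, pos_y_1 = 6, pos_z_1 = 3, pos_x_2 = 3, pos_y_2 = 2, radius_2 = 1, height_2 = 3, pos_x_3 = 5, pos_y_3 = 5, pos_z_3 = 1, radius_3 = 1, pos_x_4 = 4, pos_y_4 = 3, radius_4 = 1, height_4 = 2, pos_x_5 = 5, pos_y_5 = 1, pos_z_5 = 6, width_5 = 2, height_5 = 2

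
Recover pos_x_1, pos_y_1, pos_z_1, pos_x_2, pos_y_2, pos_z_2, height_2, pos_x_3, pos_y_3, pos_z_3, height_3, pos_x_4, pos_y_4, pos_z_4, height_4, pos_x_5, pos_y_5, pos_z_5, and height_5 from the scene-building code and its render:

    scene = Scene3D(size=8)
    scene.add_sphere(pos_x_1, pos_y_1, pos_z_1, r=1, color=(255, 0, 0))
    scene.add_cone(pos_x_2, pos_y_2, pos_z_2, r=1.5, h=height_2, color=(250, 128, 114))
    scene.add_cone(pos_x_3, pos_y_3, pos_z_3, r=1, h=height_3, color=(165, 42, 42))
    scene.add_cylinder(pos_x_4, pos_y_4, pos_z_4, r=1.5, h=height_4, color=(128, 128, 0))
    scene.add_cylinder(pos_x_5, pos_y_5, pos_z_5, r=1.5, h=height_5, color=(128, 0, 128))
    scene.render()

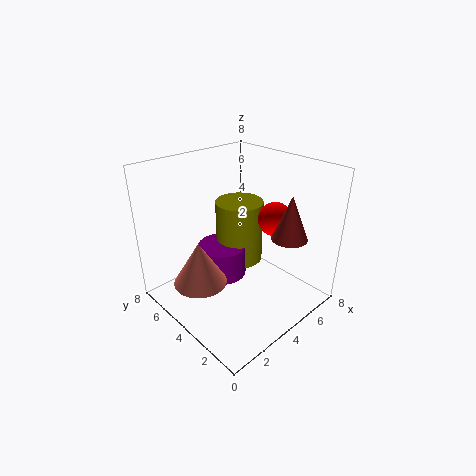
pos_x_1 = 6.5; pos_y_1 = 3.5; pos_z_1 = 4.5; pos_x_2 = 2; pos_y_2 = 5; pos_z_2 = 1.5; height_2 = 2.5; pos_x_3 = 6; pos_y_3 = 2; pos_z_3 = 4; height_3 = 2.5; pos_x_4 = 6; pos_y_4 = 6; pos_z_4 = 1; height_4 = 4; pos_x_5 = 4.5; pos_y_5 = 6; pos_z_5 = 0.5; height_5 = 2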